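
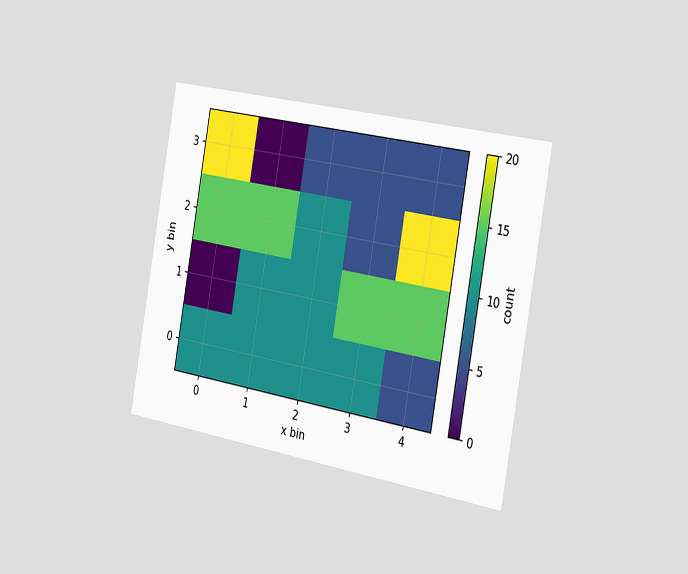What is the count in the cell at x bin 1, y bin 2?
15

The chart is tilted about 10° clockwise and viewed slightly from the right. Matching the cell (1, 2) against the colorbar gives 15.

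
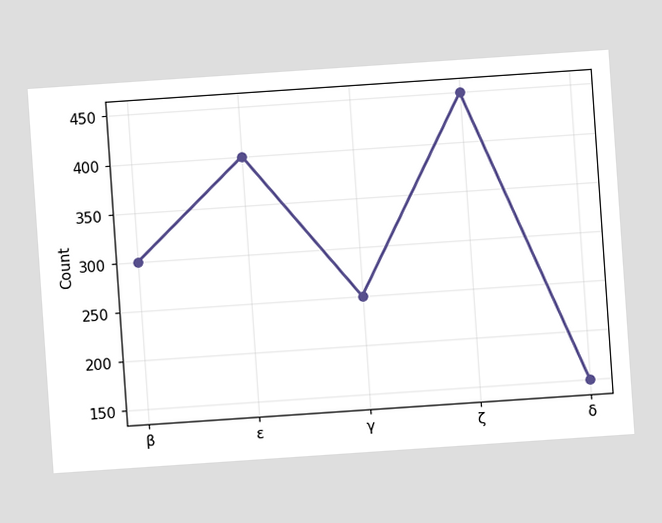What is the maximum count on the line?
450

The chart is tilted about 4° counter-clockwise. The highest point is at ζ, and reading across to the y-axis gives 450.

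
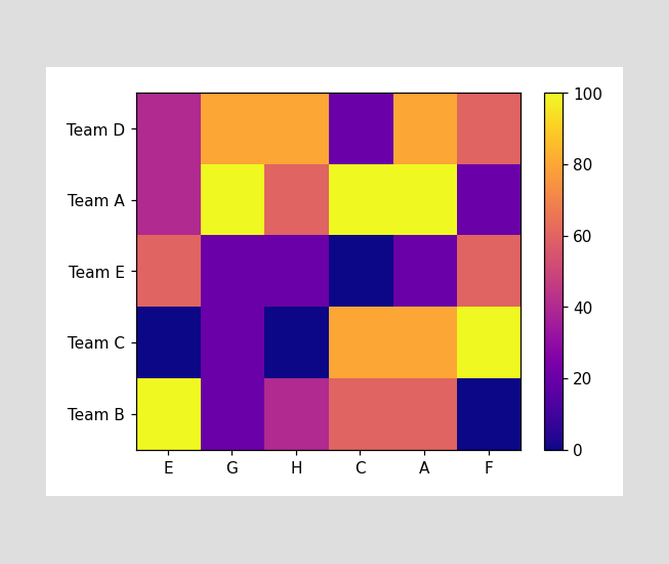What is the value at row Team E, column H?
20

Matching cell (Team E, H) against the colorbar gives 20.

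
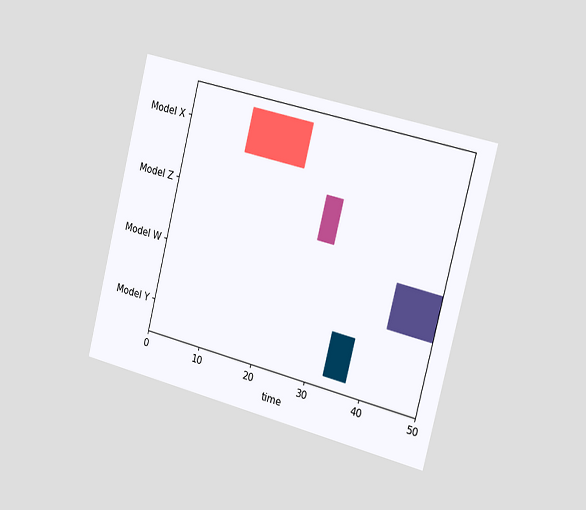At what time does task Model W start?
The chart is tilted about 14° clockwise and viewed slightly from the right. The Model W bar begins at t=42.

42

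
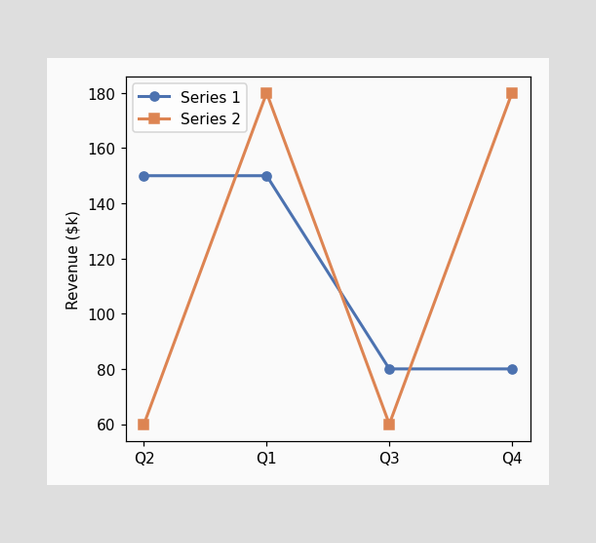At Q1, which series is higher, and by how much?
Series 2, by $30k

At Q1, Series 2 sits above the other line by $30k.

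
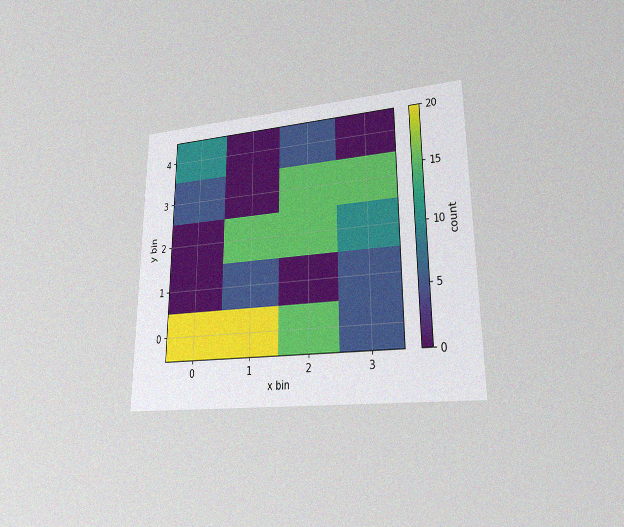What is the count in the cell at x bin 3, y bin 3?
15

The chart is viewed at a slight angle, with some photo noise. Matching the cell (3, 3) against the colorbar gives 15.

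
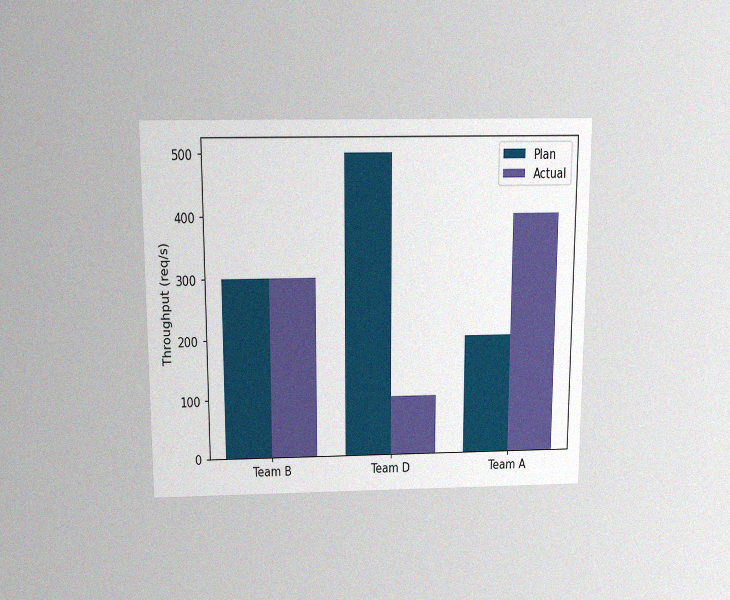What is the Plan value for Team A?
The chart is viewed slightly from above, with some photo noise. The Plan bar at Team A reaches 200req/s on the y-axis.

200req/s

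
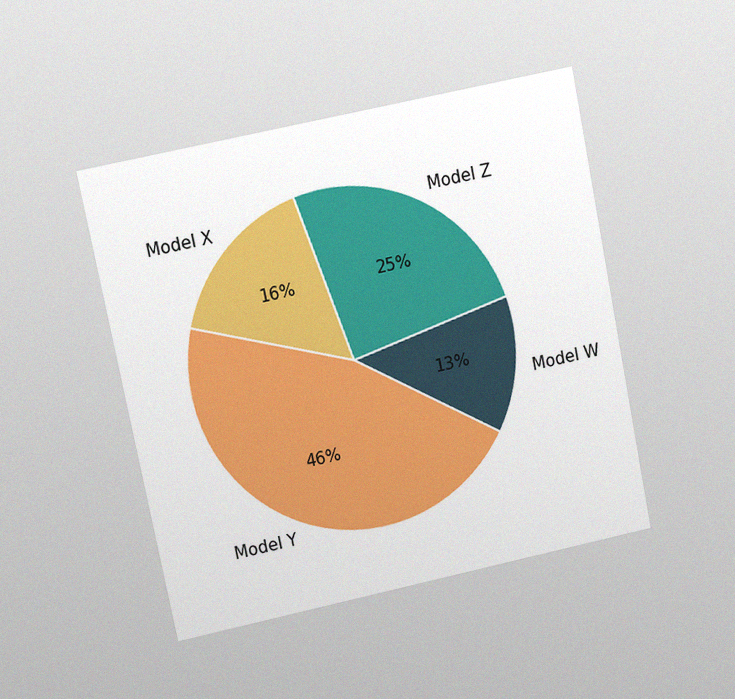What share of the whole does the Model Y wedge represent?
46%

The chart is tilted about 11° counter-clockwise and viewed at a slight angle, with some photo noise. The Model Y slice takes up 46% of the pie.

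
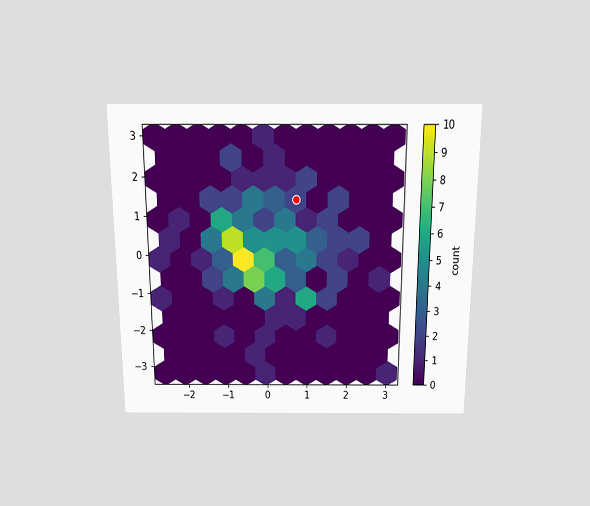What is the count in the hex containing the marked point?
2

The chart is viewed slightly from above. The marked hex reads 2 on the colorbar.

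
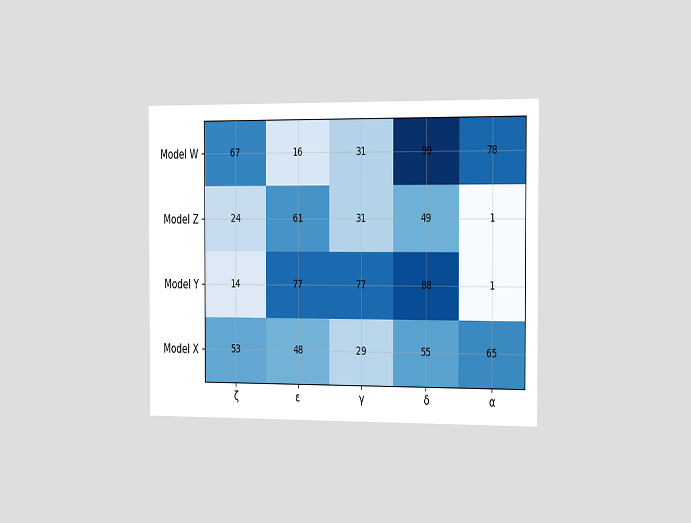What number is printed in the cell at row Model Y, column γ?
The chart is viewed slightly from the right. The (Model Y, γ) cell reads 77.

77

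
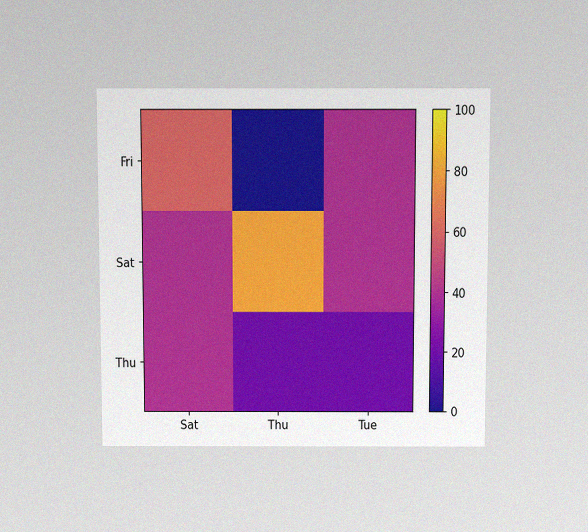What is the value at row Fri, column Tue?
The chart is viewed slightly from above, with some photo noise. Matching cell (Fri, Tue) against the colorbar gives 40.

40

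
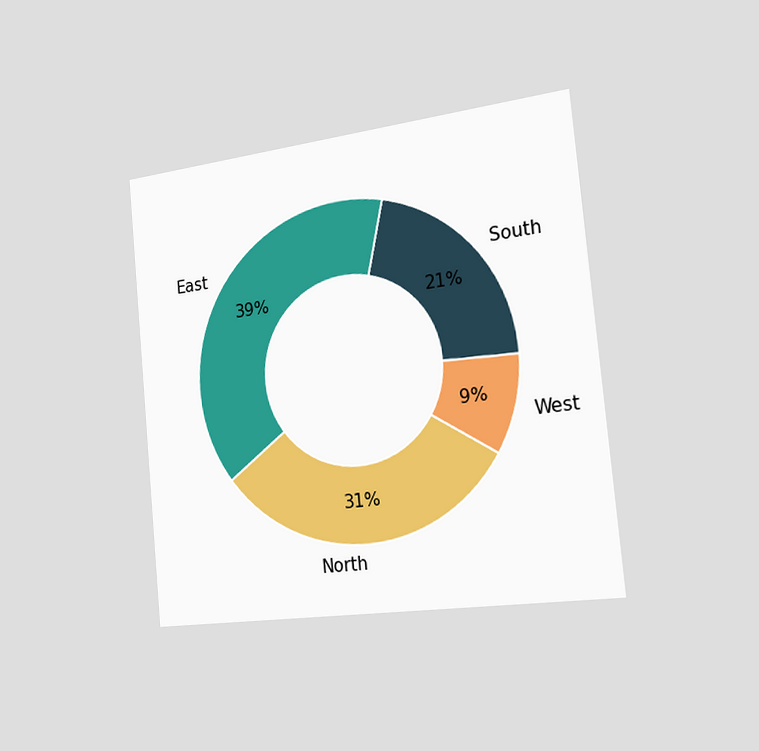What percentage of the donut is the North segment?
31%

The chart is tilted about 5° counter-clockwise and viewed slightly from the right. The North segment takes up 31% of the ring.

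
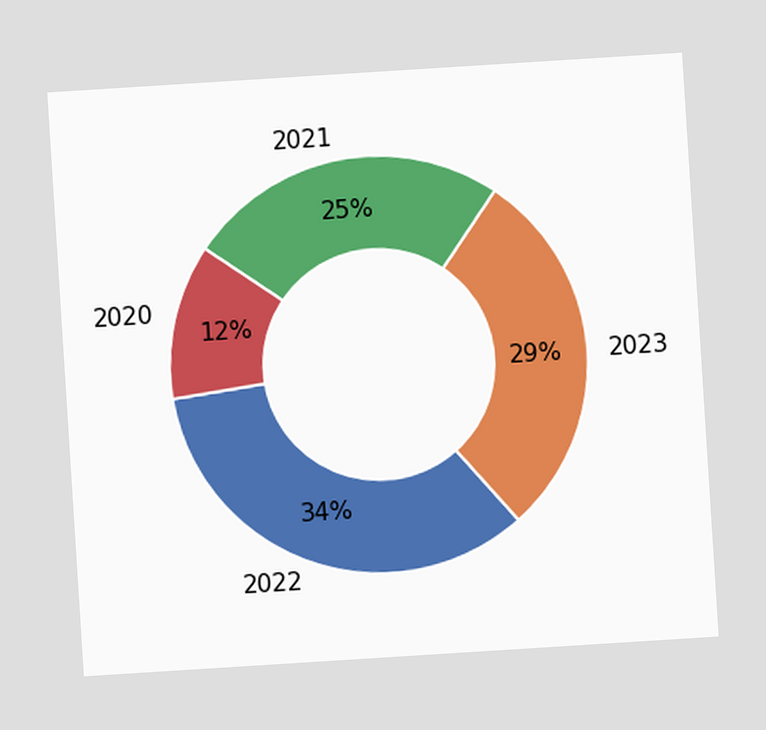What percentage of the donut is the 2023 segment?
29%

The chart is tilted about 4° counter-clockwise. The 2023 segment takes up 29% of the ring.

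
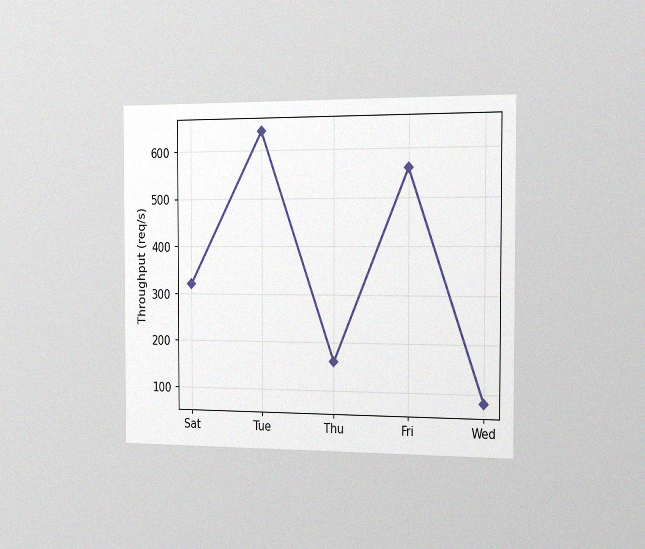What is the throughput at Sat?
320req/s

The chart is viewed slightly from the right, with some photo noise. At Sat, the line is at 320req/s.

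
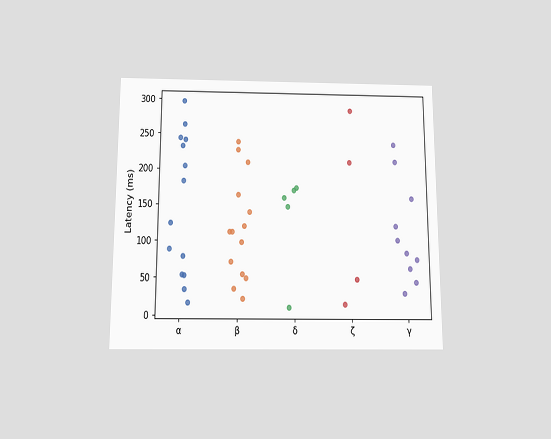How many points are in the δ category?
The chart is viewed slightly from below. Counting the markers in the δ column gives 5.

5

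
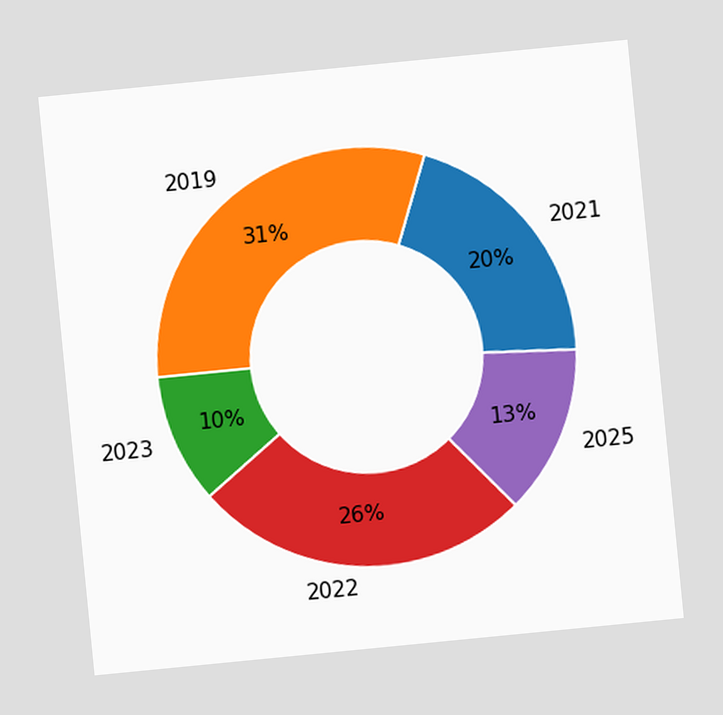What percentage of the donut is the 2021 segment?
20%

The chart is tilted about 6° counter-clockwise. The 2021 segment takes up 20% of the ring.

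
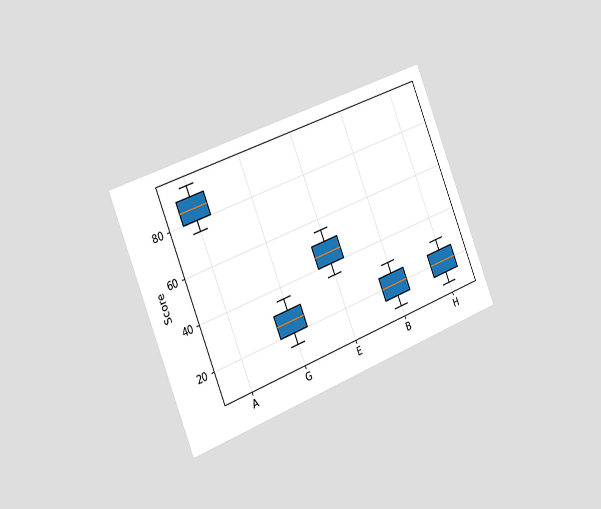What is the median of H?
The chart is tilted about 22° counter-clockwise and viewed slightly from the left. The median line in the H box sits at 20.

20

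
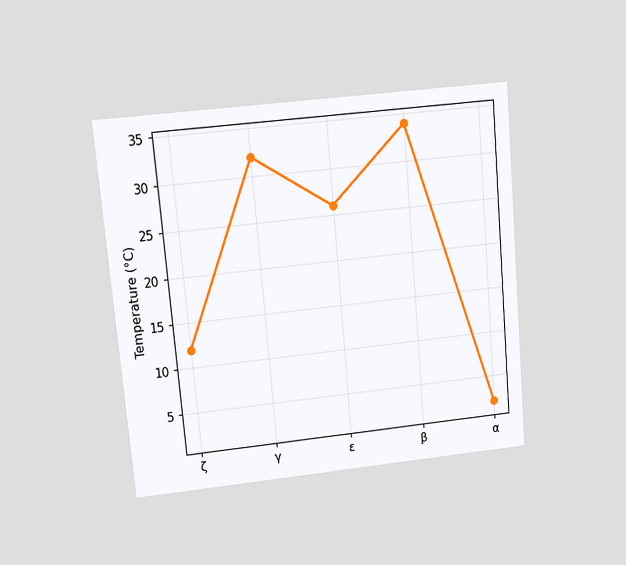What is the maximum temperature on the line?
34°C

The chart is tilted about 5° counter-clockwise and viewed at a slight angle. The highest point is at β, and reading across to the y-axis gives 34°C.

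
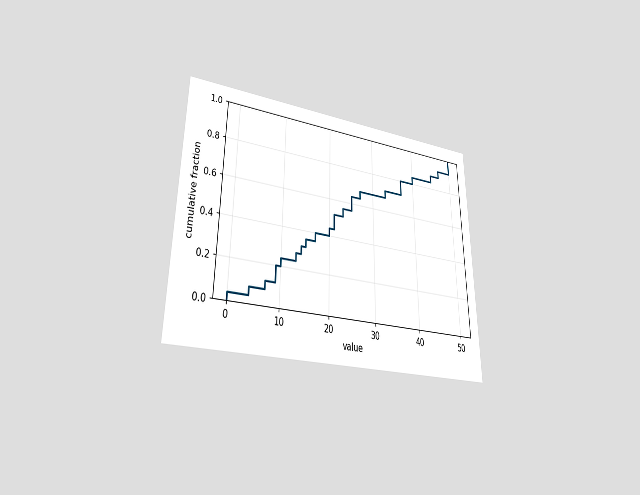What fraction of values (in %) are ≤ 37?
The chart is viewed at a slight angle. At x=37 the ECDF step is at 80%.

80%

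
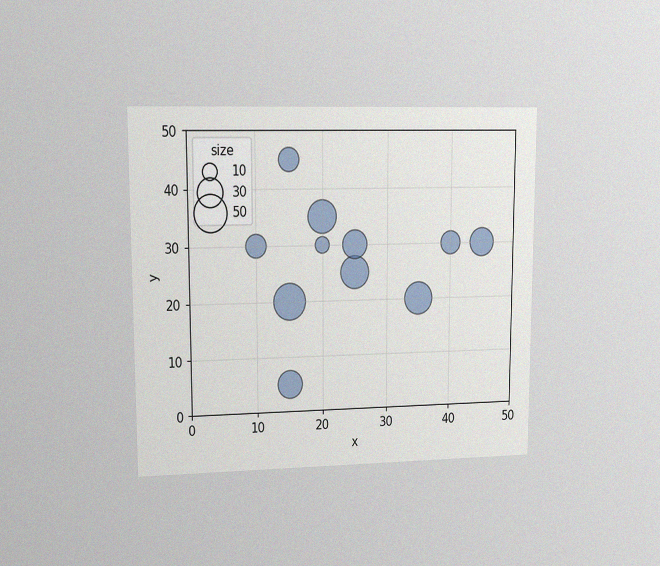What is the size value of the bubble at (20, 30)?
10

The chart is viewed at a slight angle, with some photo noise. Matching the bubble at (20, 30) against the size legend gives 10.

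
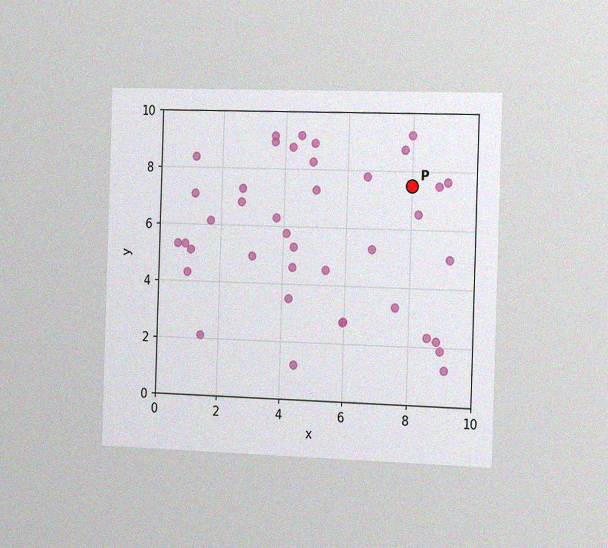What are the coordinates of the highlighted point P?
The chart is viewed slightly from the right, with some photo noise. Following the gridlines from P to each axis, P sits at (8, 7.5).

(8, 7.5)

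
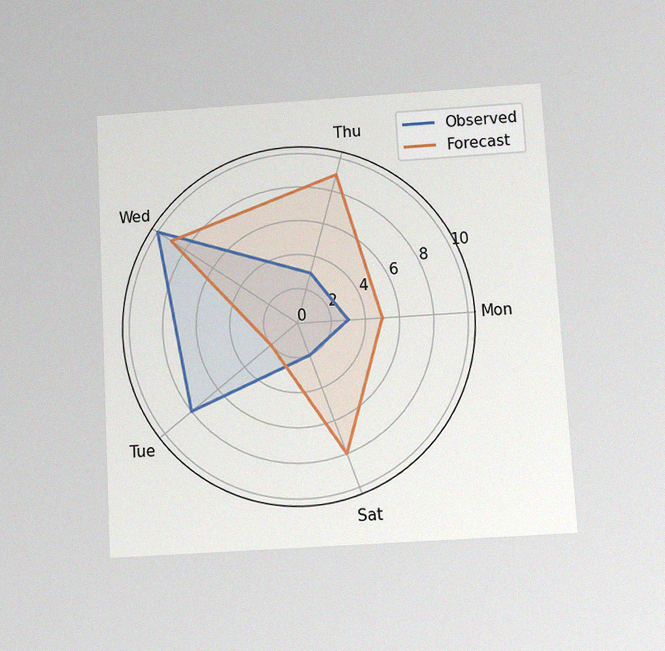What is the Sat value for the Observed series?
2

The chart is tilted about 3° counter-clockwise and viewed slightly from below, with some photo noise. On the Sat axis, Observed reaches 2.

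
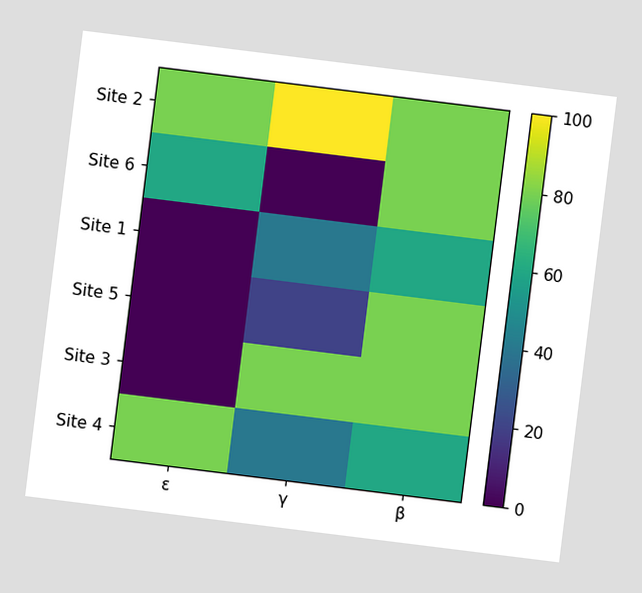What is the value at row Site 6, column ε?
The chart is tilted about 7° clockwise. Matching cell (Site 6, ε) against the colorbar gives 60.

60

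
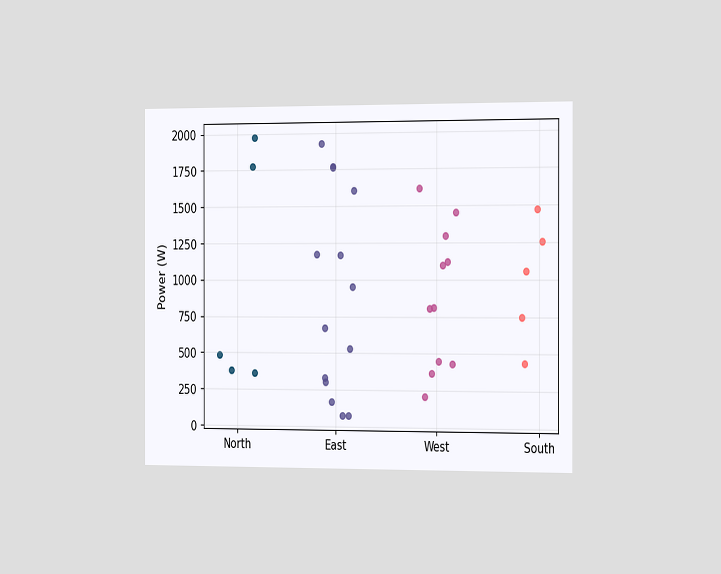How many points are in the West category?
The chart is viewed slightly from the right. Counting the markers in the West column gives 11.

11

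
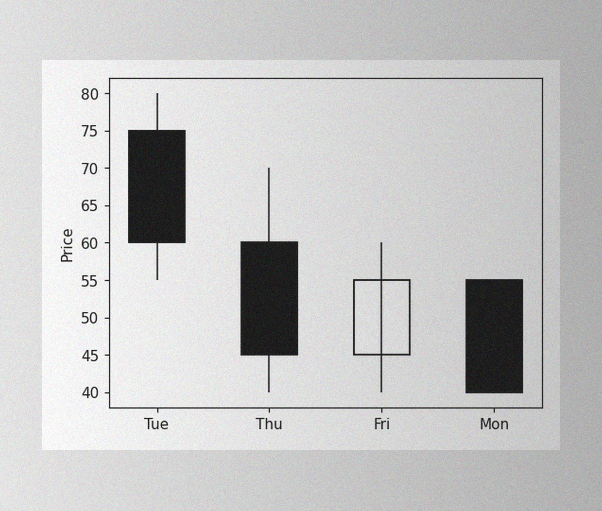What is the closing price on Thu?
The image has some photo noise and uneven lighting. The Thu candle closes at 45.

45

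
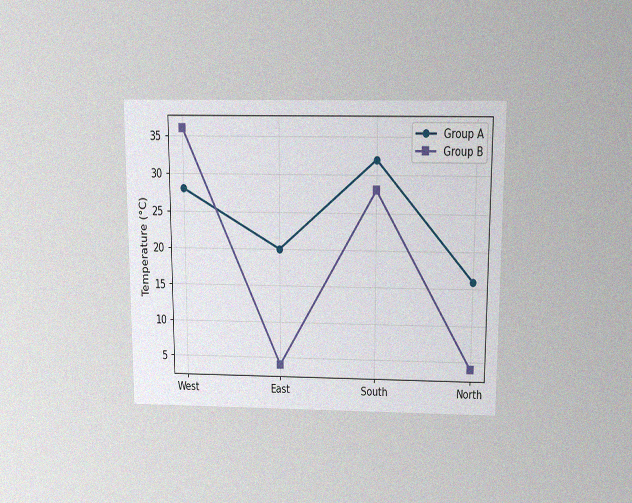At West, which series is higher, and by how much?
The chart is viewed slightly from above, with some photo noise. At West, Group B sits above the other line by 8°C.

Group B, by 8°C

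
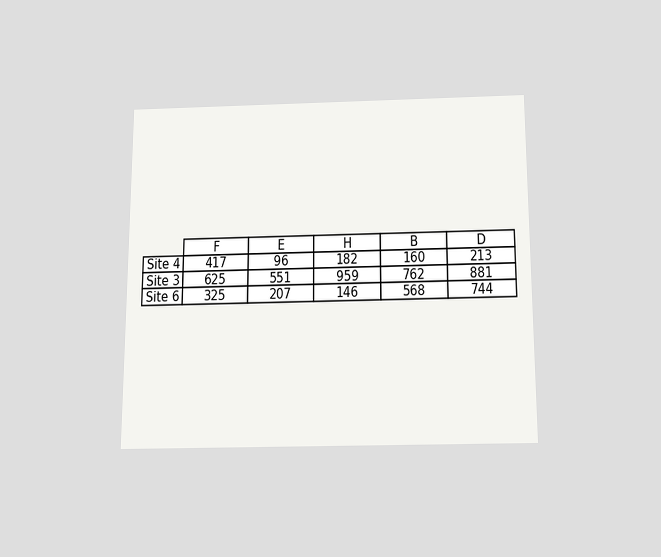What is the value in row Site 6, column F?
The chart is viewed slightly from below. The (Site 6, F) cell reads 325.

325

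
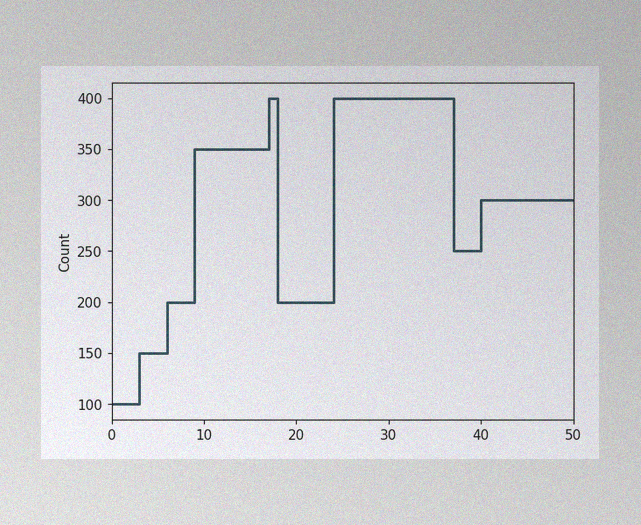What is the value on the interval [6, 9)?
200

The image has some photo noise and uneven lighting. On [6, 9) the step sits at 200.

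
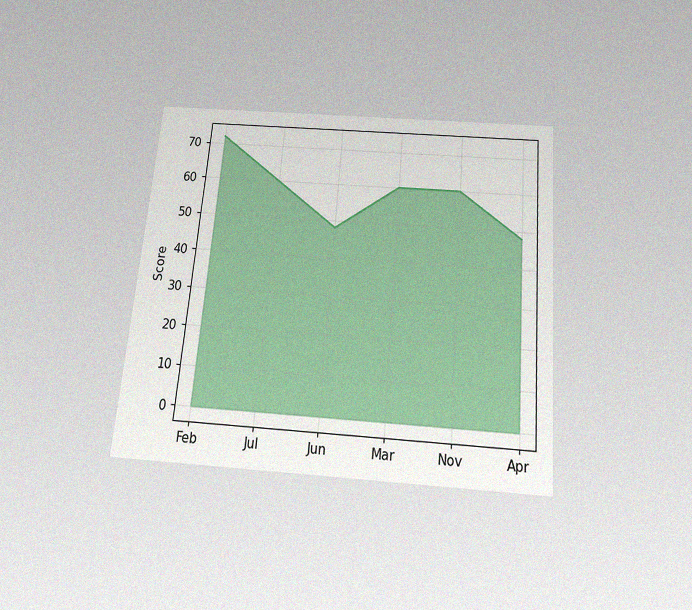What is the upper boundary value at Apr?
48

The chart is tilted about 5° clockwise and viewed slightly from below, with some photo noise. At Apr the upper boundary is at 48.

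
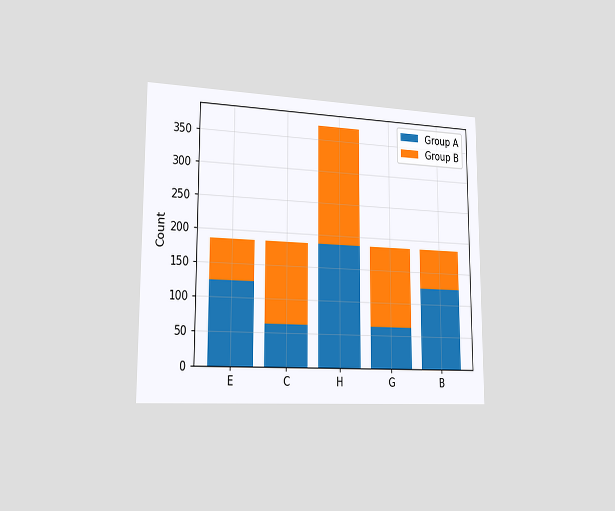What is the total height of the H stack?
The chart is viewed slightly from the left. The H stack's top reaches 372 on the y-axis.

372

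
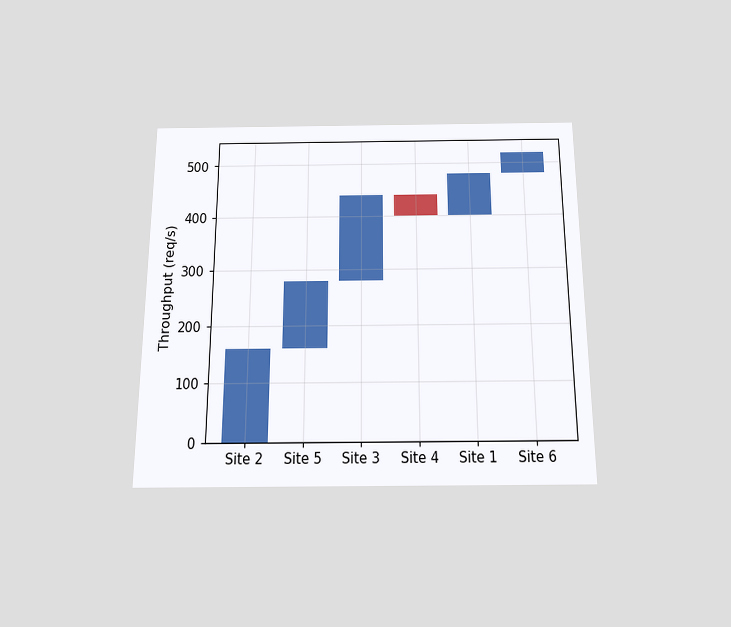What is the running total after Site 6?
The chart is viewed slightly from below. After Site 6 the running total reaches 520req/s.

520req/s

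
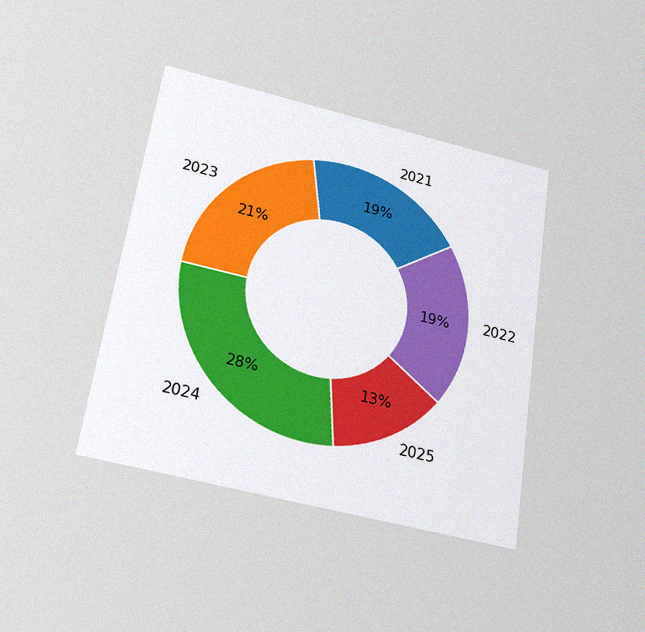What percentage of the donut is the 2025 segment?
The chart is tilted about 9° clockwise and viewed slightly from below, with some photo noise. The 2025 segment takes up 13% of the ring.

13%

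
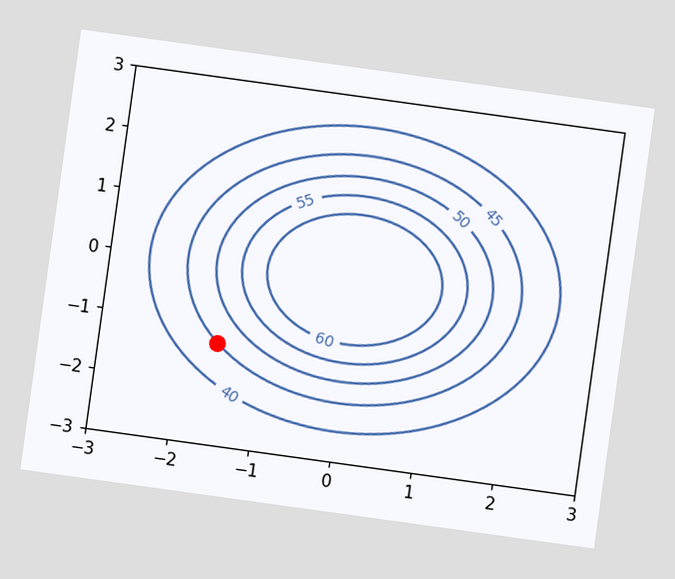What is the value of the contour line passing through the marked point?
45

The chart is tilted about 8° clockwise. The marked point sits on the contour labelled 45.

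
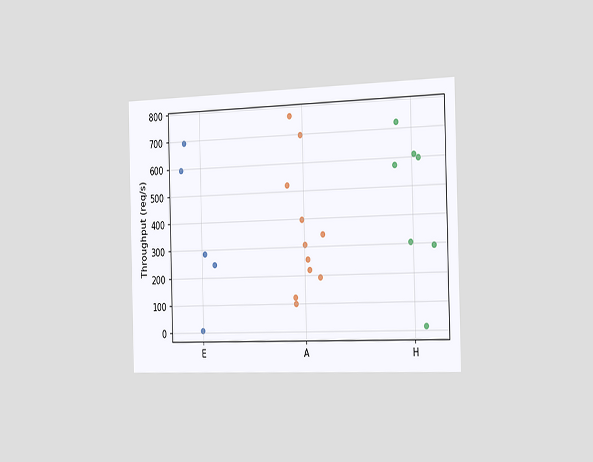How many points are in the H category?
The chart is viewed slightly from the right. Counting the markers in the H column gives 7.

7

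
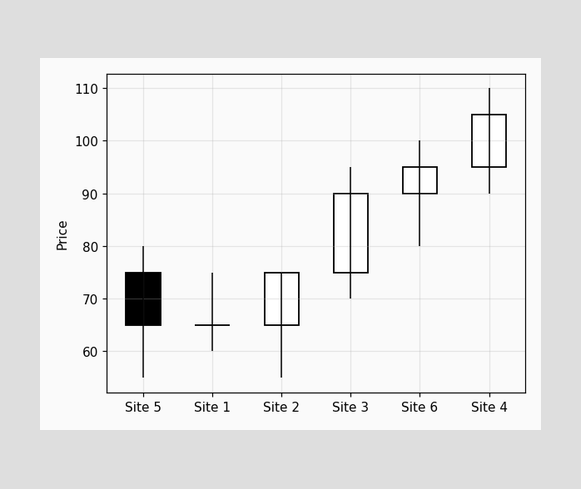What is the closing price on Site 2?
75

The Site 2 candle closes at 75.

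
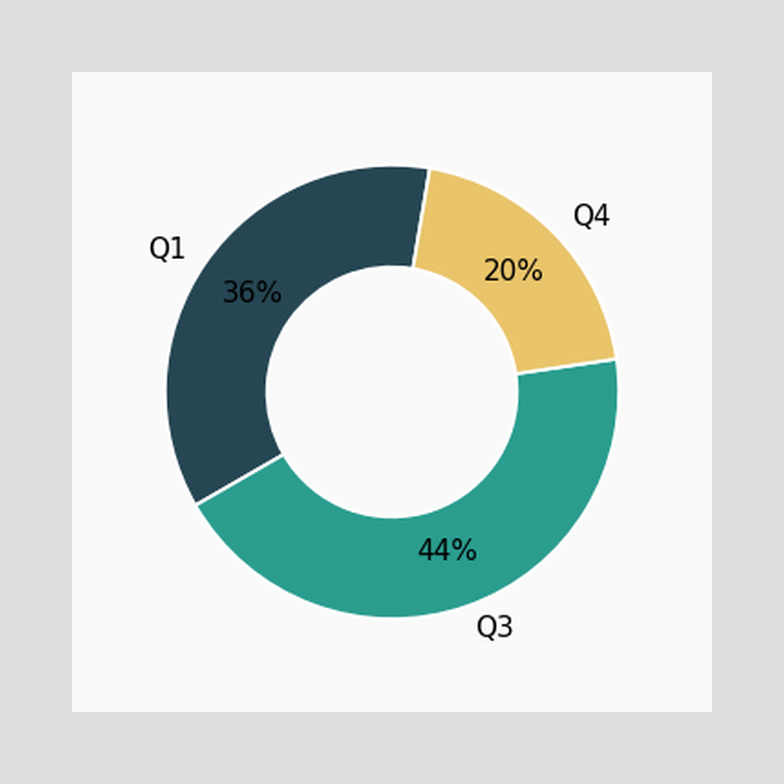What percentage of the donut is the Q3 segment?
44%

The Q3 segment takes up 44% of the ring.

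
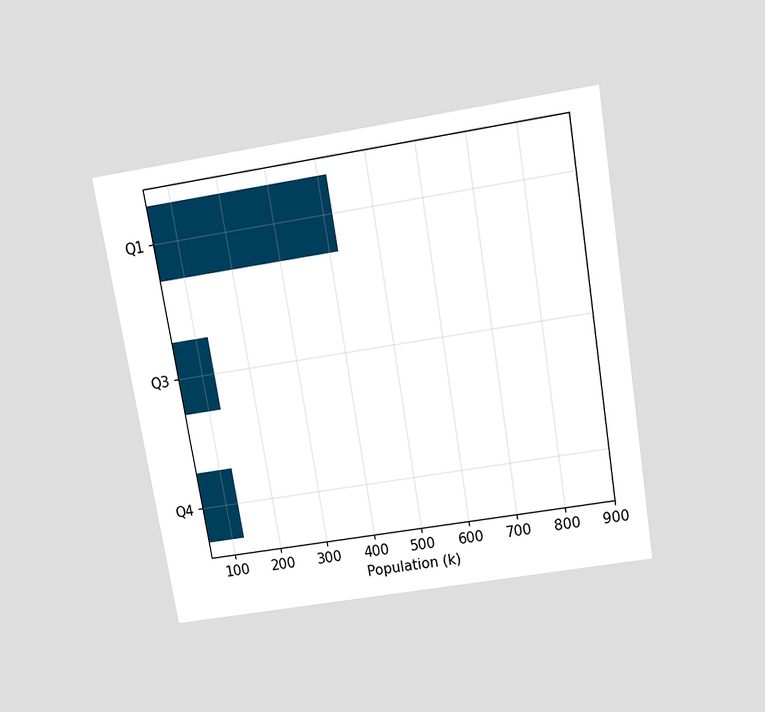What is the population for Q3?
126k

The chart is tilted about 9° counter-clockwise and viewed slightly from above. Reading along the chart's x-axis, the Q3 bar reaches 126k.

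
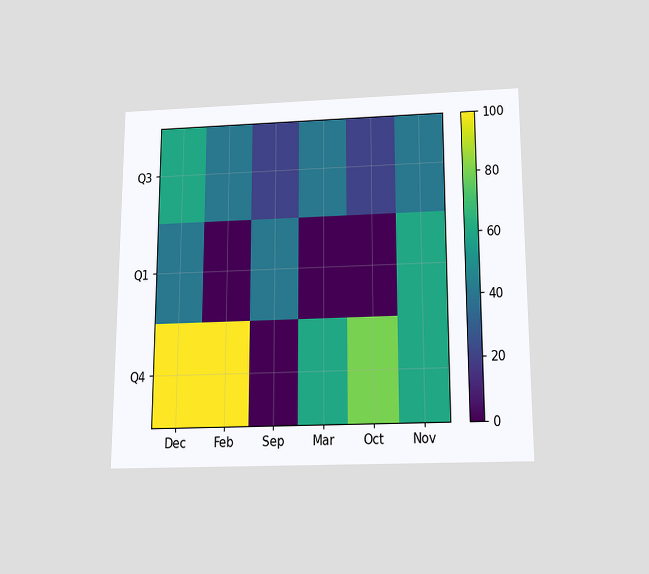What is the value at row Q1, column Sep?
40

The chart is viewed slightly from below. Matching cell (Q1, Sep) against the colorbar gives 40.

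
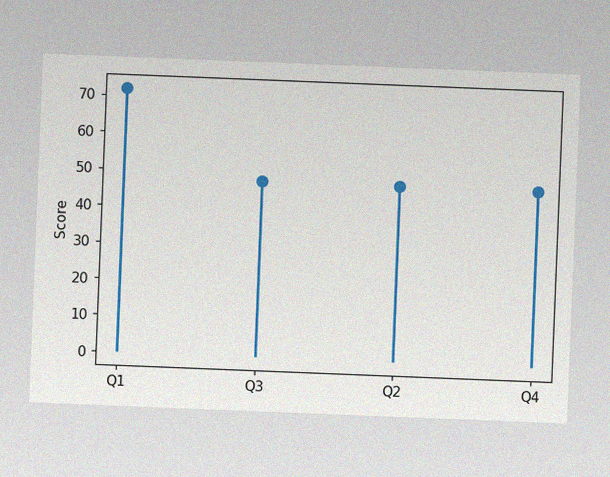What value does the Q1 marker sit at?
The chart is tilted about 2° clockwise, with some photo noise. The Q1 marker sits at 72.

72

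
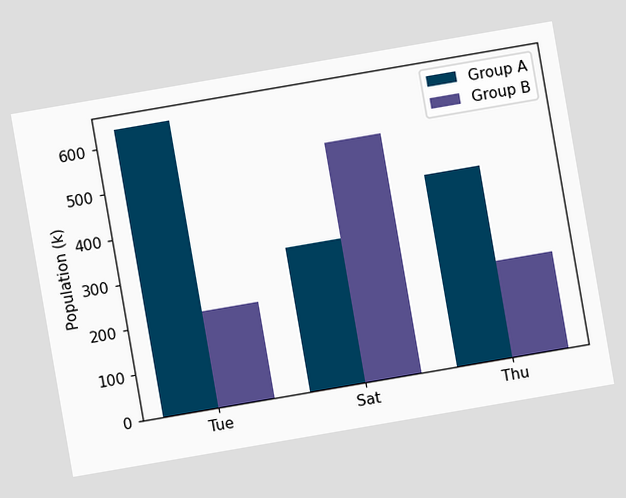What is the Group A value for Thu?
The chart is tilted about 10° counter-clockwise. The Group A bar at Thu reaches 424k on the y-axis.

424k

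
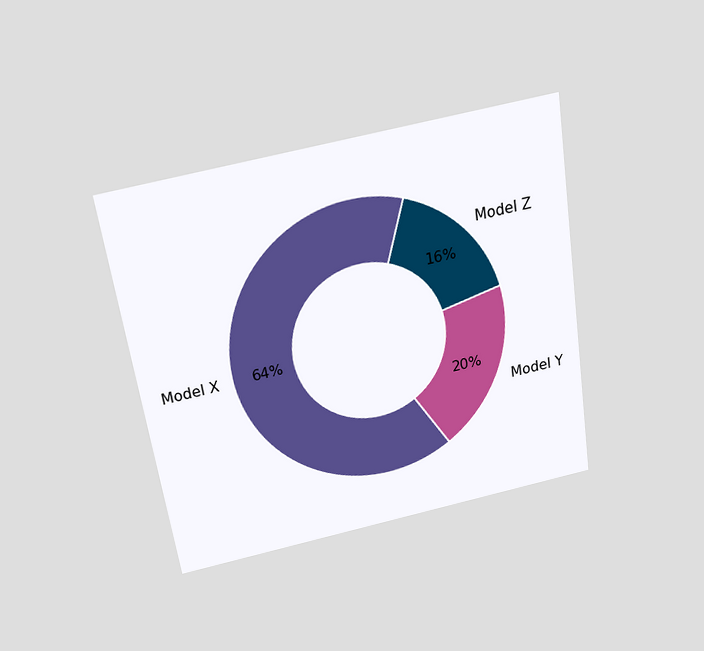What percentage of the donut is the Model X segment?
The chart is tilted about 9° counter-clockwise and viewed slightly from above. The Model X segment takes up 64% of the ring.

64%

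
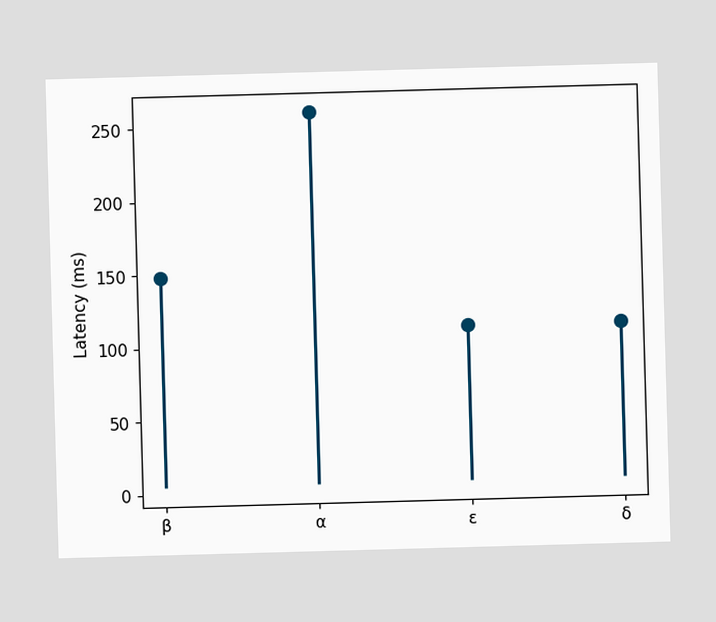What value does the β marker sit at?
The β marker sits at 148ms.

148ms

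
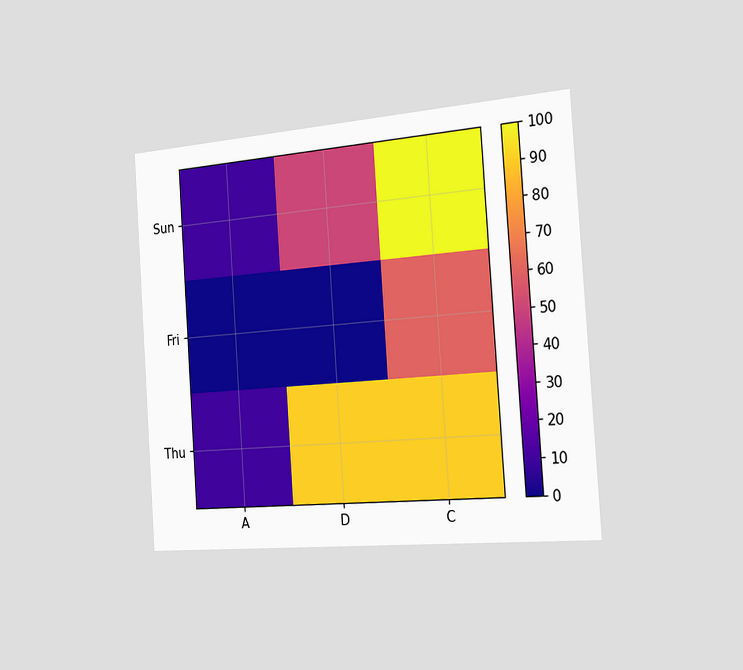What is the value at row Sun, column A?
10

The chart is tilted about 4° counter-clockwise and viewed slightly from the right. Matching cell (Sun, A) against the colorbar gives 10.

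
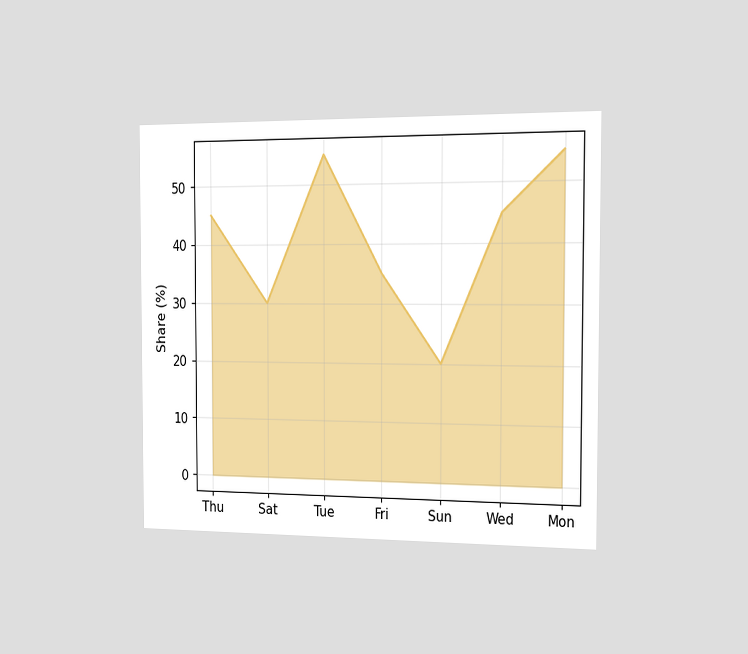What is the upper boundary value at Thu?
The chart is viewed slightly from the right. At Thu the upper boundary is at 45%.

45%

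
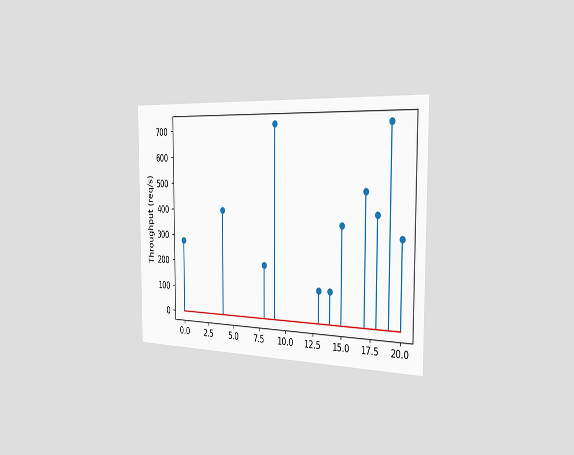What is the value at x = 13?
The chart is viewed slightly from the right. The stem at x=13 reaches 120req/s.

120req/s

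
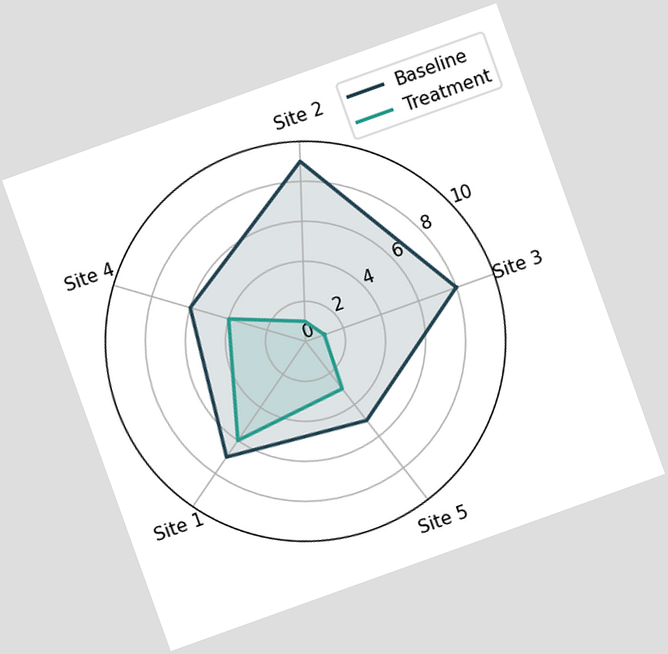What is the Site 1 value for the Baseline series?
7

The chart is tilted about 20° counter-clockwise. On the Site 1 axis, Baseline reaches 7.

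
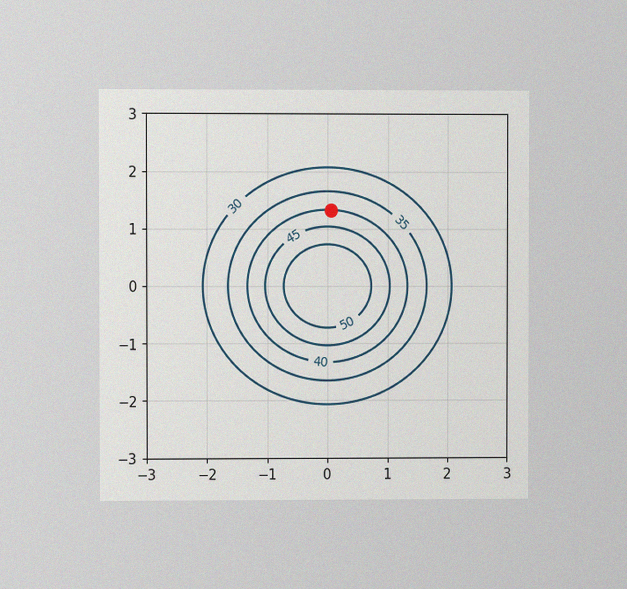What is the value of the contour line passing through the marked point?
40

The chart is viewed at a slight angle, with some photo noise. The marked point sits on the contour labelled 40.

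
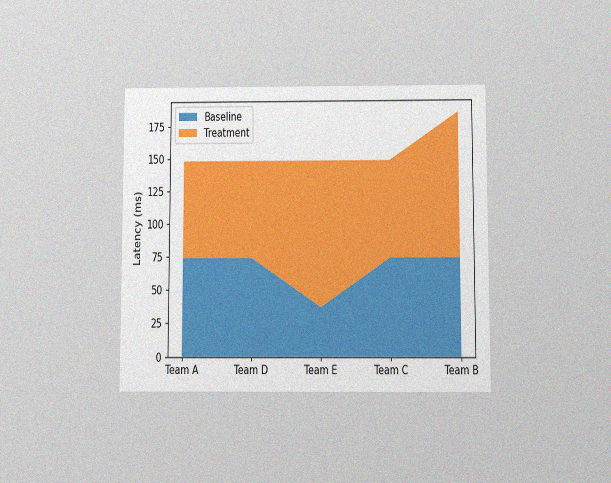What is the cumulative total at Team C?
148ms

The chart is viewed slightly from below, with some photo noise. The stacked total at Team C reaches 148ms.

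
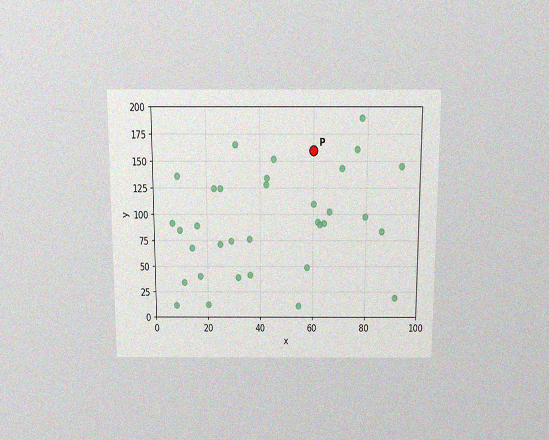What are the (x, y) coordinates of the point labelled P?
(60, 160)

The chart is viewed slightly from above, with some photo noise. Following the gridlines from P to each axis, P sits at (60, 160).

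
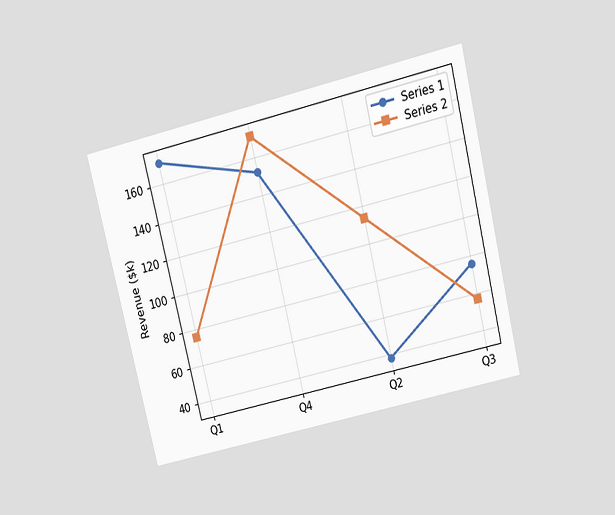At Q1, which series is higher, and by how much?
The chart is tilted about 14° counter-clockwise and viewed slightly from above. At Q1, Series 1 sits above the other line by $95k.

Series 1, by $95k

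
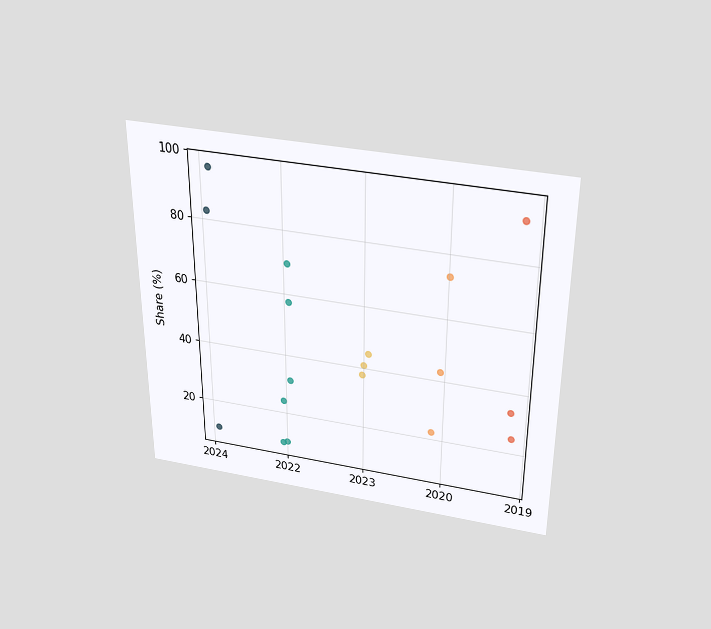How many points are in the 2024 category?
The chart is viewed slightly from above. Counting the markers in the 2024 column gives 3.

3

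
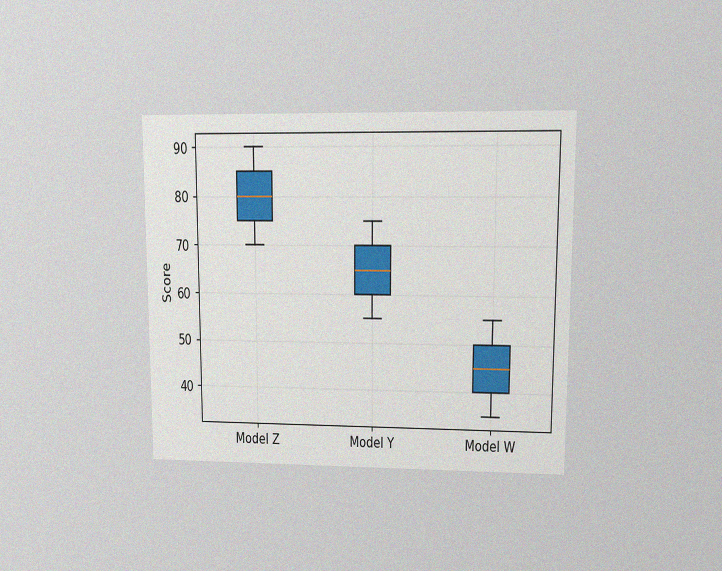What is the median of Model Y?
65

The chart is viewed at a slight angle, with some photo noise. The median line in the Model Y box sits at 65.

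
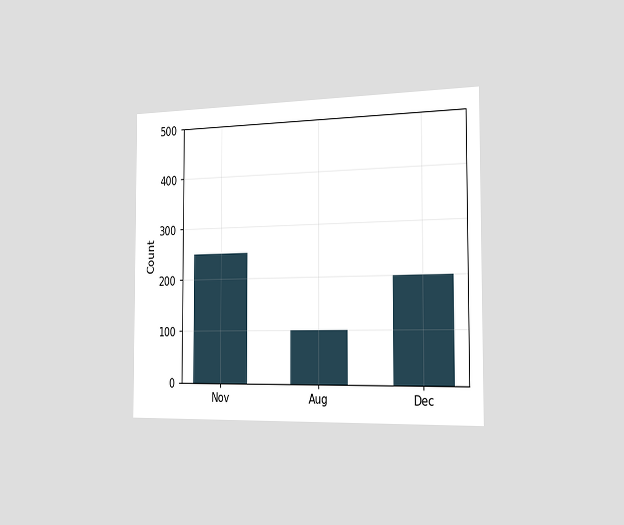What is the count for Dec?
The chart is viewed slightly from the right. Reading along the chart's y-axis, the Dec bar reaches 200.

200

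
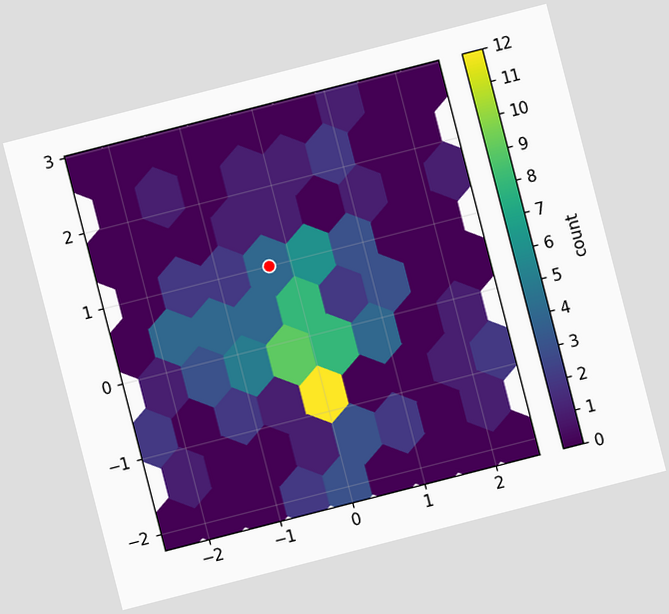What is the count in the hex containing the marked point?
The chart is tilted about 14° counter-clockwise. The marked hex reads 4 on the colorbar.

4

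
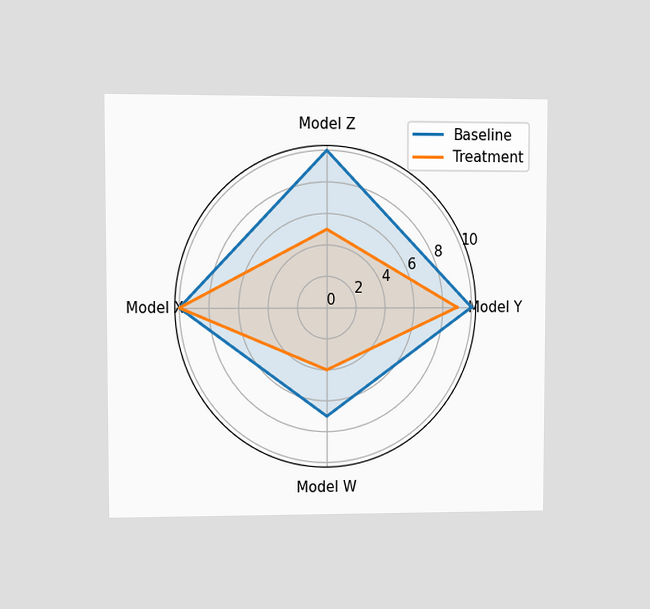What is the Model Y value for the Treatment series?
9

The chart is viewed at a slight angle. On the Model Y axis, Treatment reaches 9.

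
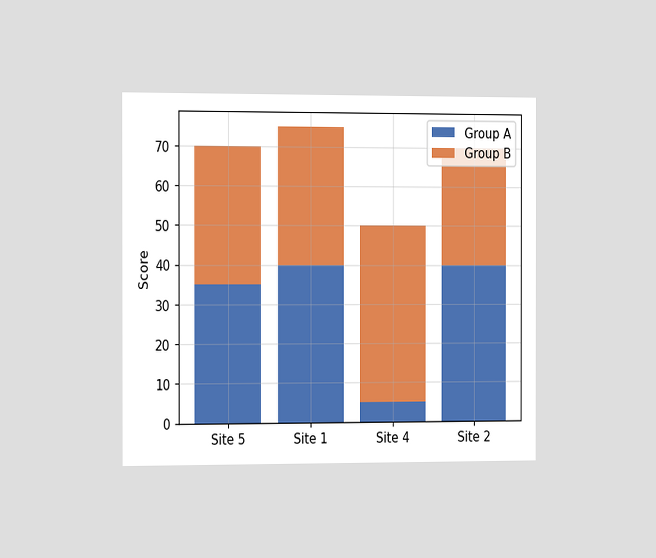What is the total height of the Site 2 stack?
70

The chart is viewed slightly from the left. The Site 2 stack's top reaches 70 on the y-axis.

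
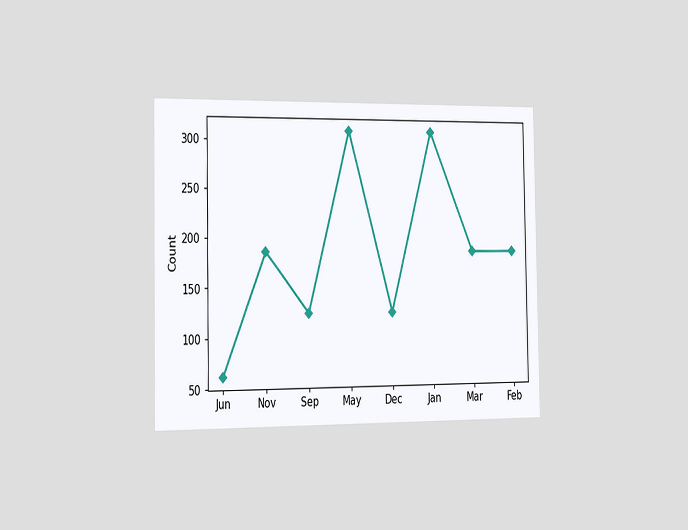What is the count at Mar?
186

The chart is viewed slightly from the left. At Mar, the line is at 186.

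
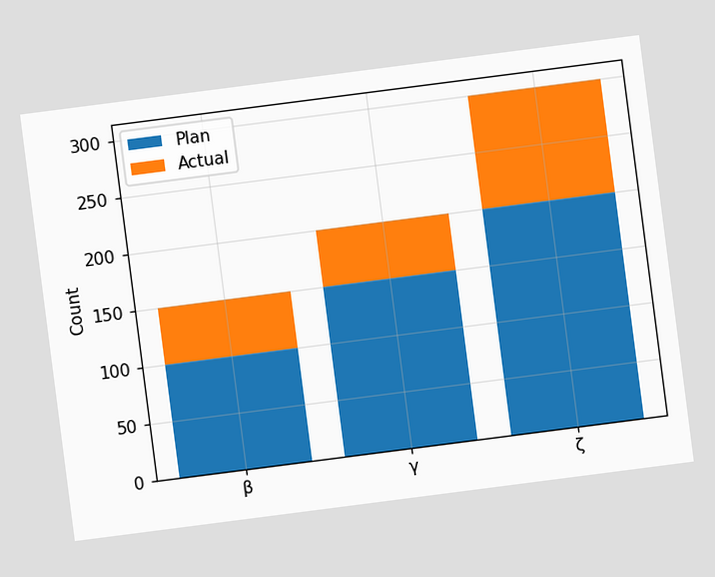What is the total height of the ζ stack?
The chart is tilted about 7° counter-clockwise. The ζ stack's top reaches 300 on the y-axis.

300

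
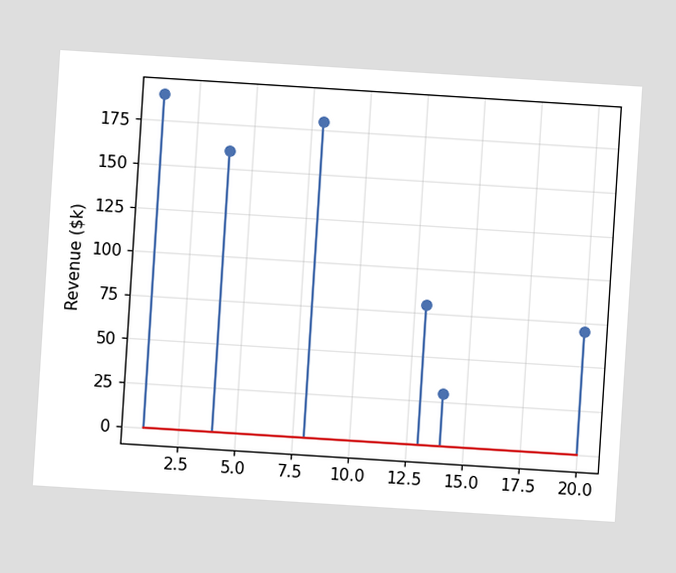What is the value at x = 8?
$180k

The chart is tilted about 4° clockwise. The stem at x=8 reaches $180k.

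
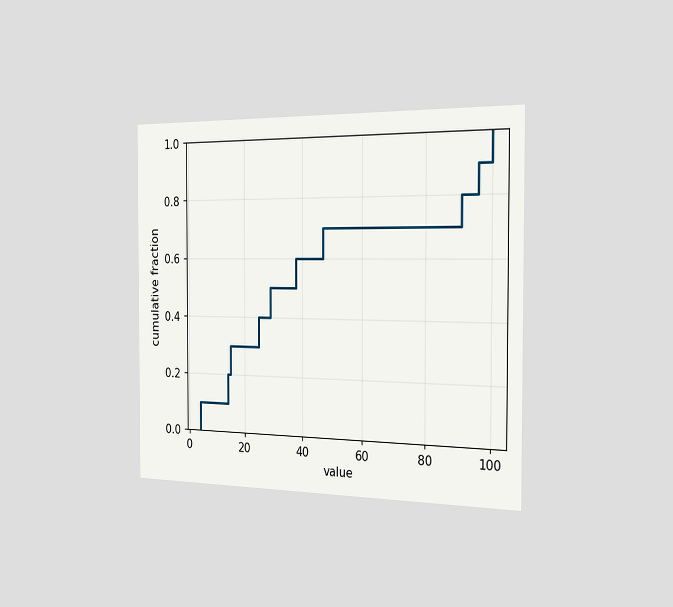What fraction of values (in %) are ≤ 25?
The chart is viewed slightly from the right. At x=25 the ECDF step is at 40%.

40%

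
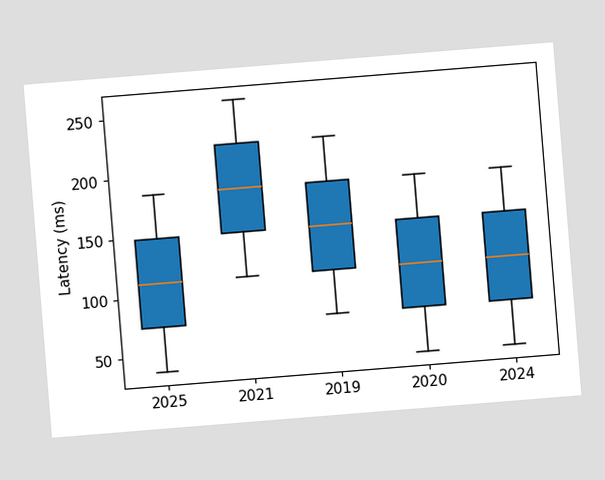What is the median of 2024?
The chart is tilted about 5° counter-clockwise. The median line in the 2024 box sits at 111ms.

111ms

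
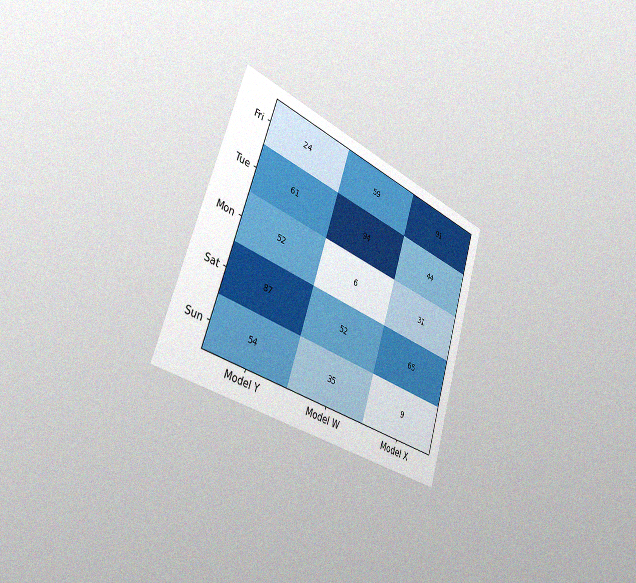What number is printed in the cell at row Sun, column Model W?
35

The chart is tilted about 18° clockwise and viewed slightly from the left, with some photo noise. The (Sun, Model W) cell reads 35.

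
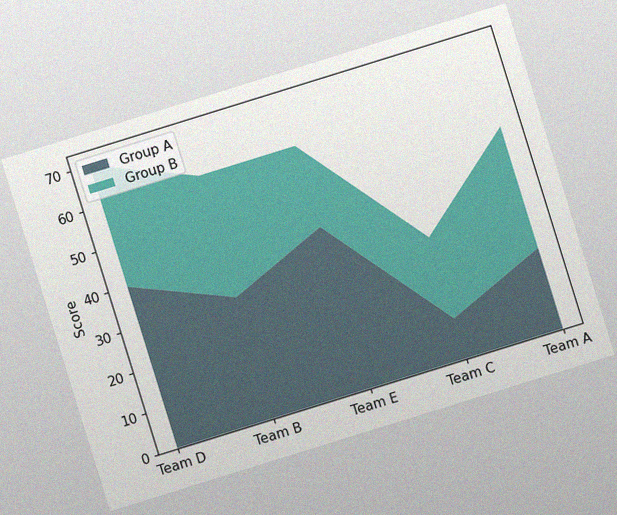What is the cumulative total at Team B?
The chart is tilted about 17° counter-clockwise, with some photo noise. The stacked total at Team B reaches 60.

60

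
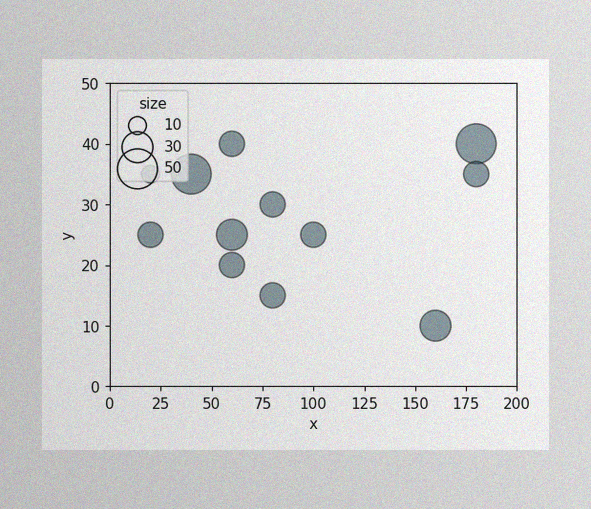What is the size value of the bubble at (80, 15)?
The image has some photo noise and uneven lighting. Matching the bubble at (80, 15) against the size legend gives 20.

20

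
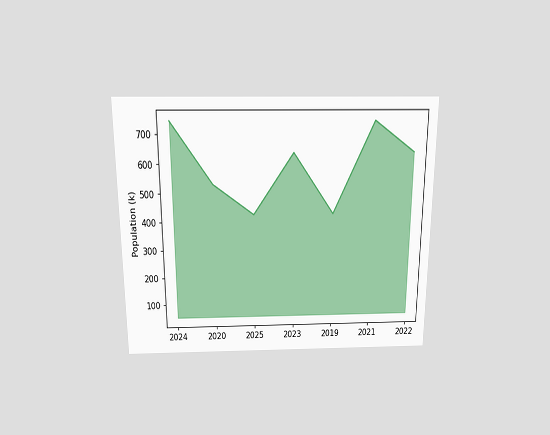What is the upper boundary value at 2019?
The chart is viewed slightly from above. At 2019 the upper boundary is at 424k.

424k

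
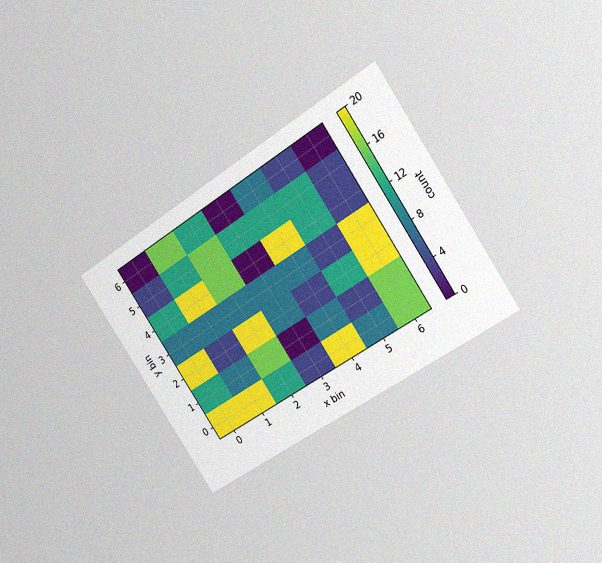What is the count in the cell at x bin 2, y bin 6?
12

The chart is tilted about 34° counter-clockwise and viewed at a slight angle, with some photo noise. Matching the cell (2, 6) against the colorbar gives 12.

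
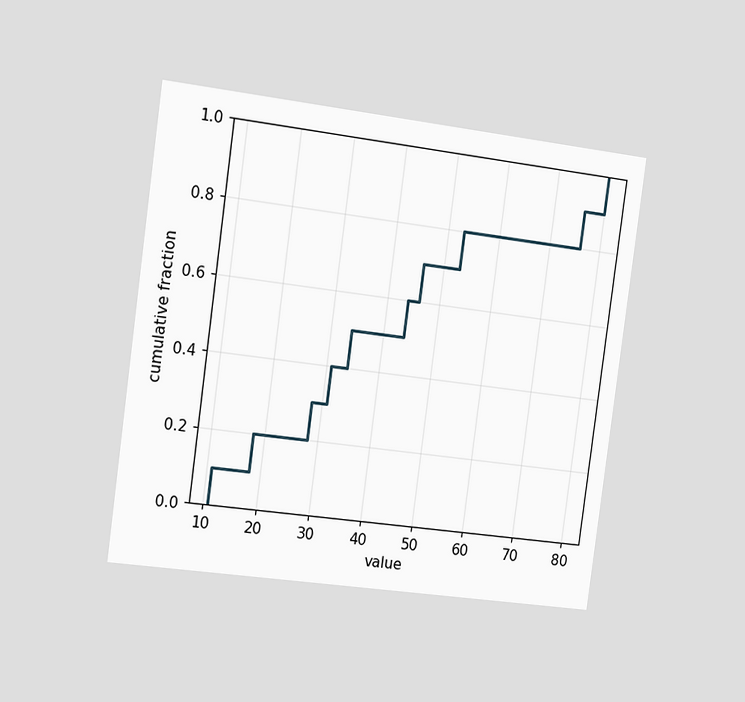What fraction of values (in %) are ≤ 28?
30%

The chart is tilted about 8° clockwise and viewed slightly from the left. At x=28 the ECDF step is at 30%.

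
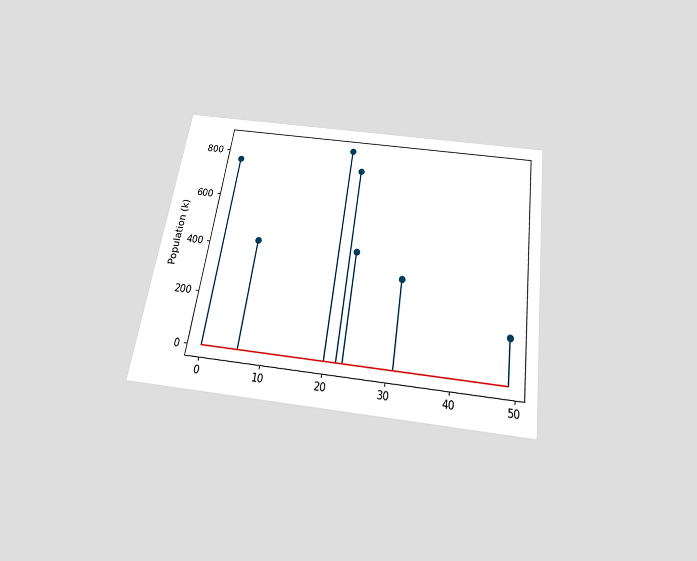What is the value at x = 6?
425k

The chart is tilted about 8° clockwise and viewed slightly from below. The stem at x=6 reaches 425k.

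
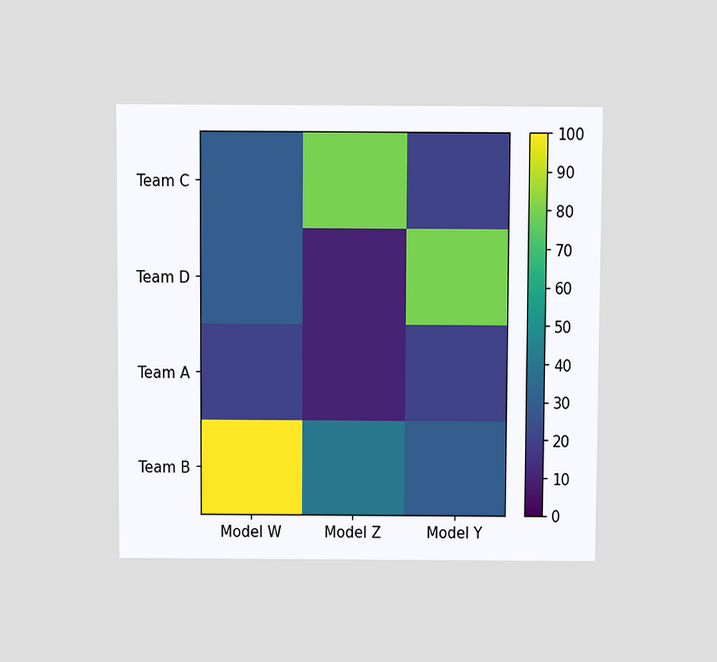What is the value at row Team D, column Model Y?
The chart is viewed at a slight angle. Matching cell (Team D, Model Y) against the colorbar gives 80.

80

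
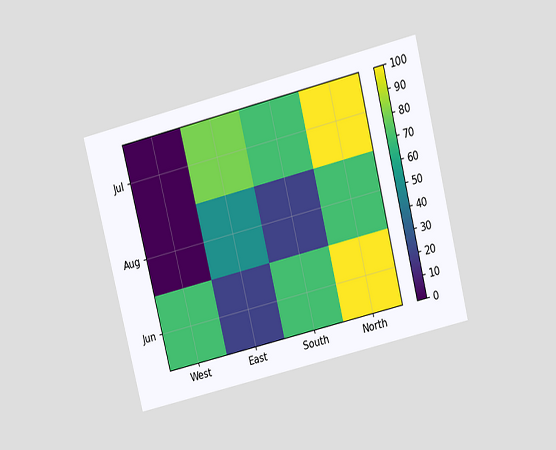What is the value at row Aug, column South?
20

The chart is tilted about 14° counter-clockwise and viewed slightly from above. Matching cell (Aug, South) against the colorbar gives 20.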